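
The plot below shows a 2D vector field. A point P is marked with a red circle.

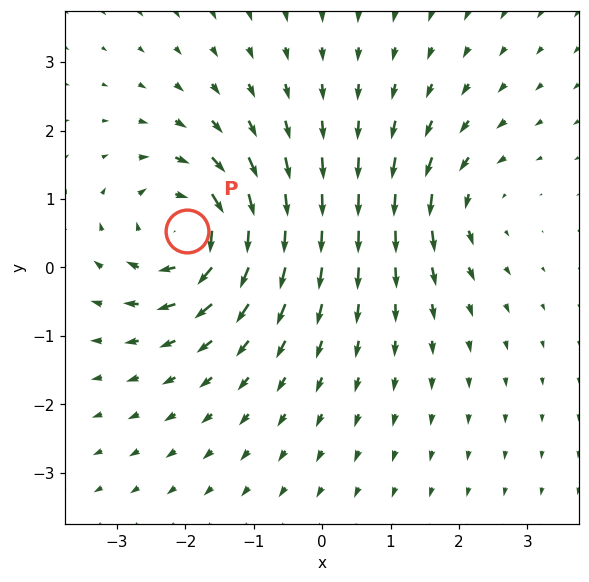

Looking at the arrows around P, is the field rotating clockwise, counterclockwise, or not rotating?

clockwise

Near P at (-2.0, 0.5) the arrows circulate clockwise. The curl (z-component) there is about -6; negative curl means clockwise rotation.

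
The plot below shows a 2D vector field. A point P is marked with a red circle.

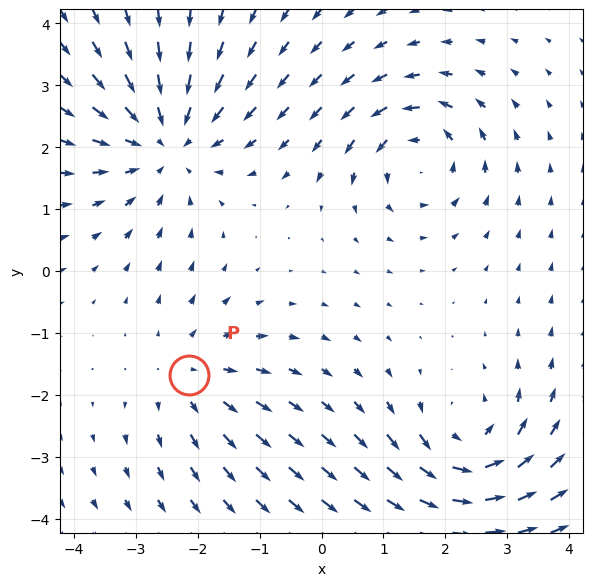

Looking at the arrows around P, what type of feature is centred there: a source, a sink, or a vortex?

At P (-2.1, -1.7) the arrows spread outward. Divergence about +3, curl ≈0 — positive divergence with near-zero curl is a source.

source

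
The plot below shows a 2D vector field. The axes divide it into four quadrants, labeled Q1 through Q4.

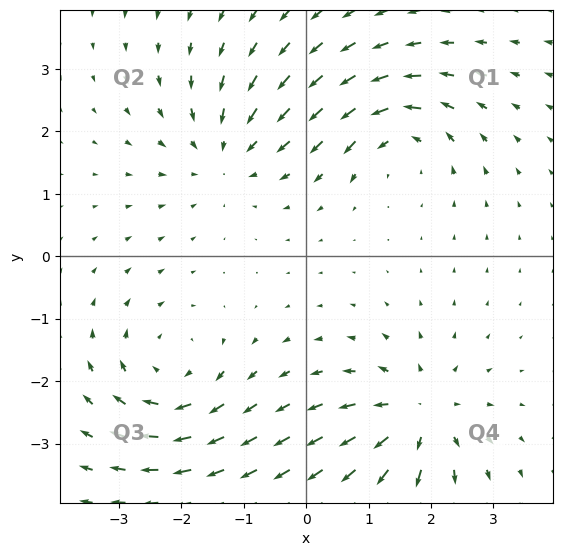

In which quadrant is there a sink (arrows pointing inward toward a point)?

The sink sits at approximately (-1.3, 1.7), which lies in quadrant Q2. The divergence there is about -4, negative as expected for a sink.

Q2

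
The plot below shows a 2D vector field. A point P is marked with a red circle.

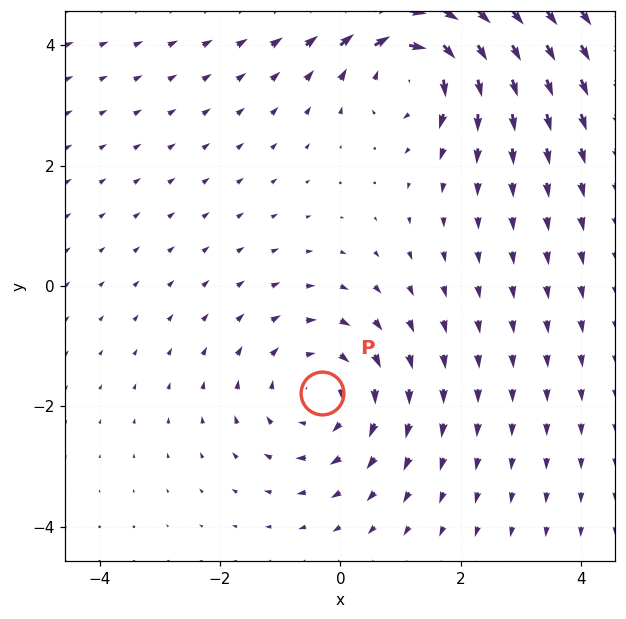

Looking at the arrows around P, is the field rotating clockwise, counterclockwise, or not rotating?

clockwise

Near P at (-0.3, -1.8) the arrows circulate clockwise. The curl (z-component) there is about -3; negative curl means clockwise rotation.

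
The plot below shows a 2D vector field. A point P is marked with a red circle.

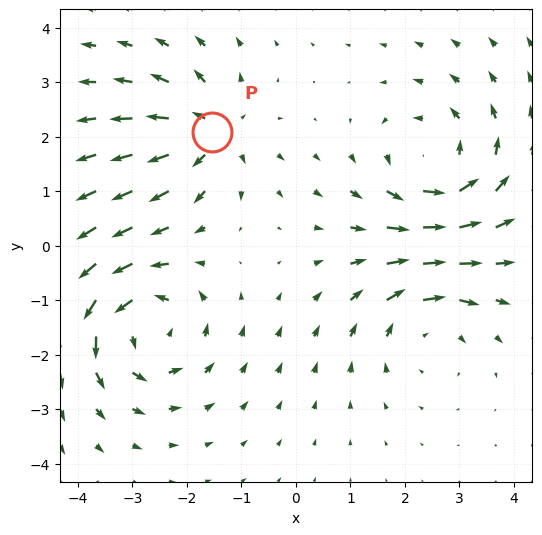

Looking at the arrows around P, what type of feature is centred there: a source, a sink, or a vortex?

source

At P (-1.5, 2.1) the arrows spread outward. Divergence about +5, curl ≈0 — positive divergence with near-zero curl is a source.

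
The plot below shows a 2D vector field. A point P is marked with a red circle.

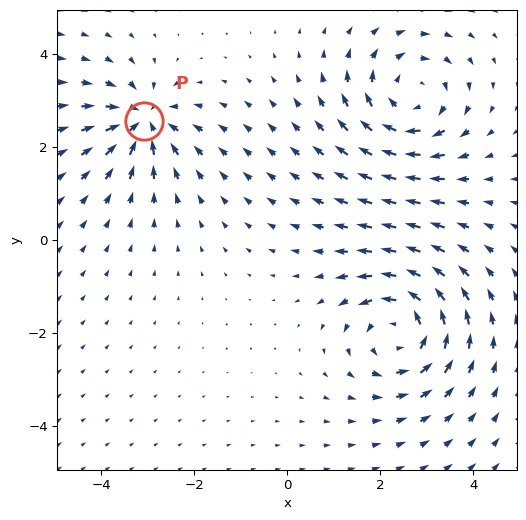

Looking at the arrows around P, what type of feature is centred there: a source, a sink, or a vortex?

At P (-3.1, 2.5) the arrows converge inward. Divergence about -5, curl ≈0 — negative divergence with near-zero curl is a sink.

sink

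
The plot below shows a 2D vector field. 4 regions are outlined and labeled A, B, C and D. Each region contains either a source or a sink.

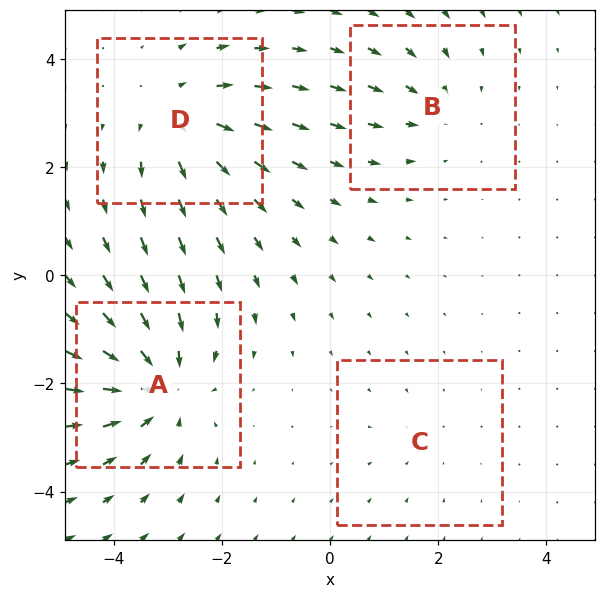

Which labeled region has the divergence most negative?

Divergence at each region's feature centre — A: about -6, B: about -3, C: about -2, D: about +5. Region A is most negative.

A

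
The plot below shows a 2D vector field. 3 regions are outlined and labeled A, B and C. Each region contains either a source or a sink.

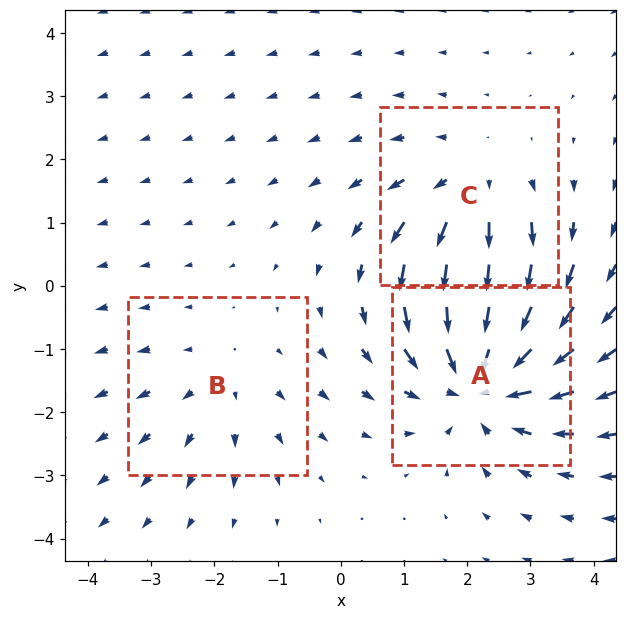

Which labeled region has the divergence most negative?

A

Divergence at each region's feature centre — A: about -4, B: about +2, C: about +3. Region A is most negative.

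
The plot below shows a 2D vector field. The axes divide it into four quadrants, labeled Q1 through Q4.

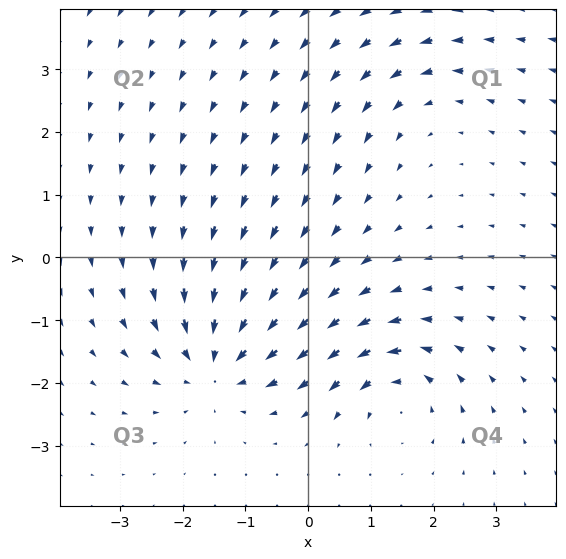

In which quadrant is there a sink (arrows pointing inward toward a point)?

The sink sits at approximately (-1.5, -1.7), which lies in quadrant Q3. The divergence there is about -5, negative as expected for a sink.

Q3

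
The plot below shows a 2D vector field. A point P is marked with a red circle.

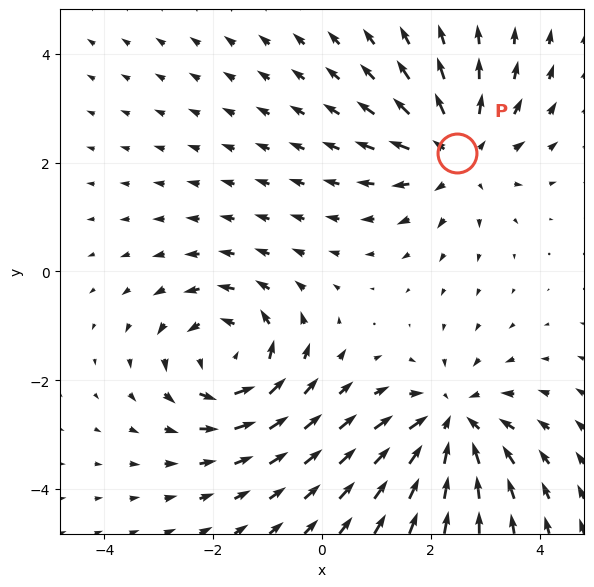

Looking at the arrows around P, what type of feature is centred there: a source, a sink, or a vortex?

At P (2.5, 2.2) the arrows spread outward. Divergence about +3, curl ≈0 — positive divergence with near-zero curl is a source.

source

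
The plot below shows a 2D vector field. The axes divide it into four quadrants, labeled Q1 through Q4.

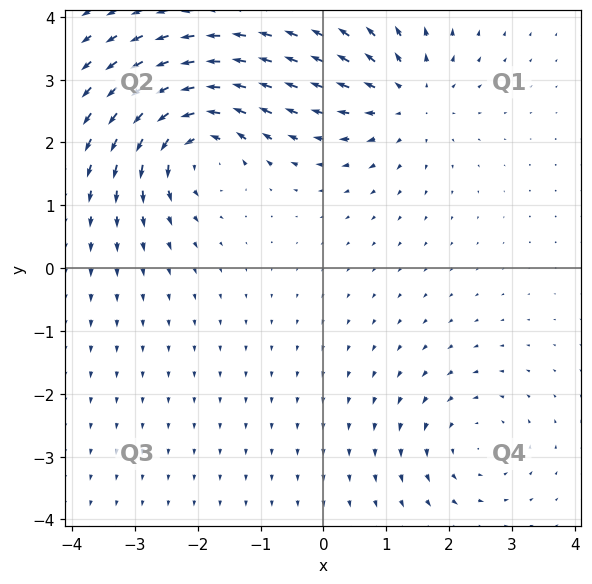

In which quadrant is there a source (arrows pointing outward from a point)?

Q1

The source sits at approximately (1.3, 2.7), which lies in quadrant Q1. The divergence there is about +4, positive as expected for a source.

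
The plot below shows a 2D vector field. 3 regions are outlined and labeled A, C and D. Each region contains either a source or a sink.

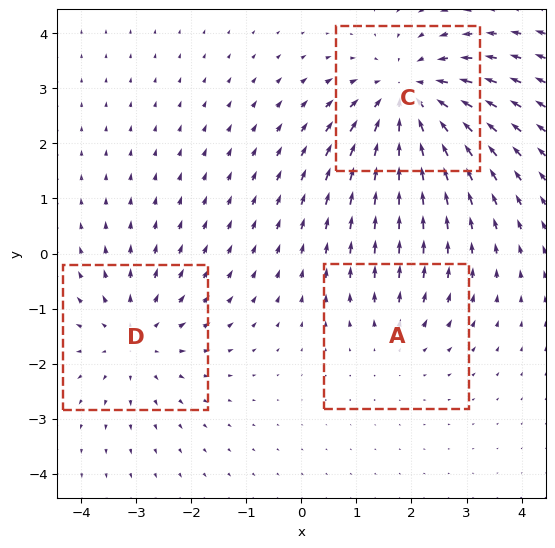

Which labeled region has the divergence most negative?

C

Divergence at each region's feature centre — A: about +2, C: about -4, D: about +3. Region C is most negative.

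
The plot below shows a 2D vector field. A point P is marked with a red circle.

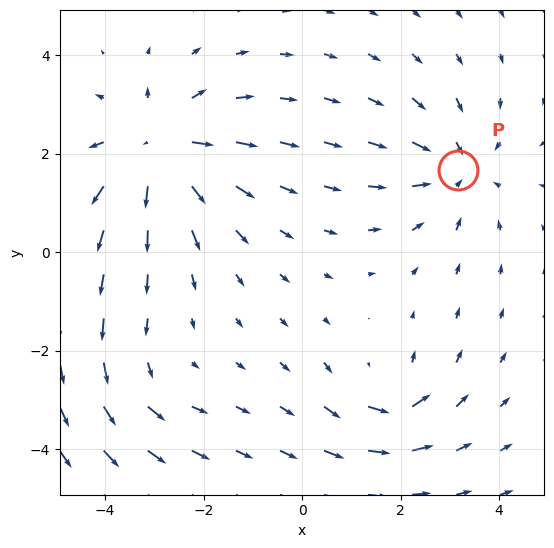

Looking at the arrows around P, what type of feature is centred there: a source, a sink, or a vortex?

At P (3.2, 1.7) the arrows converge inward. Divergence about -3, curl ≈0 — negative divergence with near-zero curl is a sink.

sink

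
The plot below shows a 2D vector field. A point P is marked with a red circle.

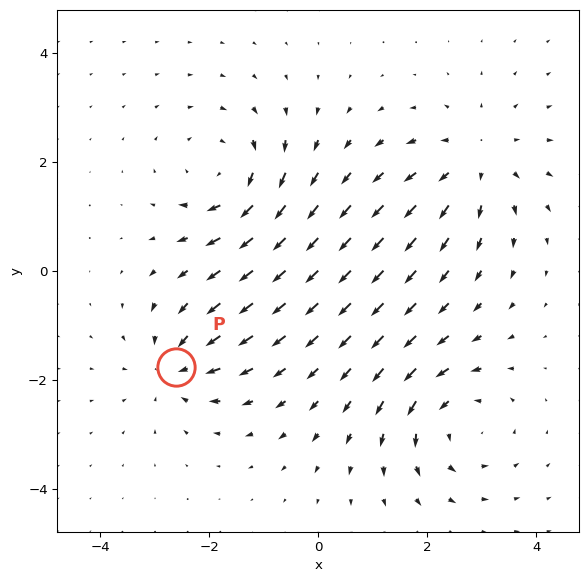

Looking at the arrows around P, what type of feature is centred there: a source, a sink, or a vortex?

sink

At P (-2.6, -1.8) the arrows converge inward. Divergence about -4, curl ≈0 — negative divergence with near-zero curl is a sink.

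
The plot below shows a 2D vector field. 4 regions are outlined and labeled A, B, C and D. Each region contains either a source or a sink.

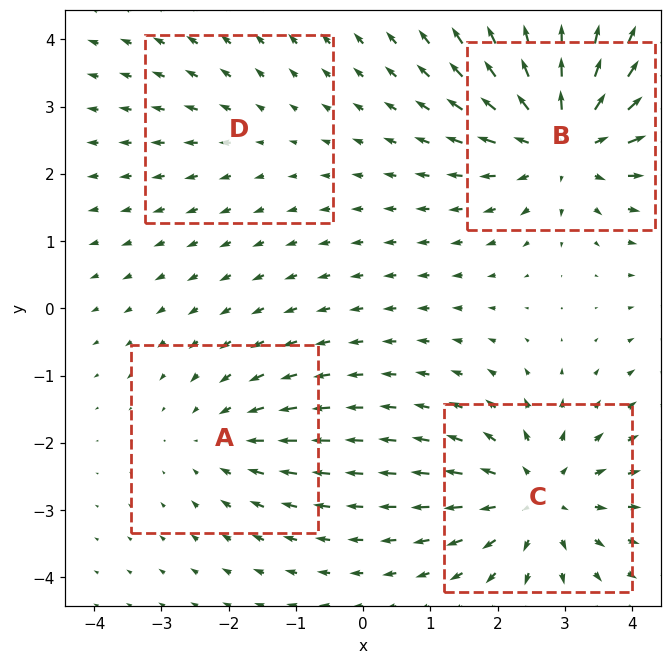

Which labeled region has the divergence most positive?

B

Divergence at each region's feature centre — A: about -3, B: about +6, C: about +5, D: about +2. Region B is most positive.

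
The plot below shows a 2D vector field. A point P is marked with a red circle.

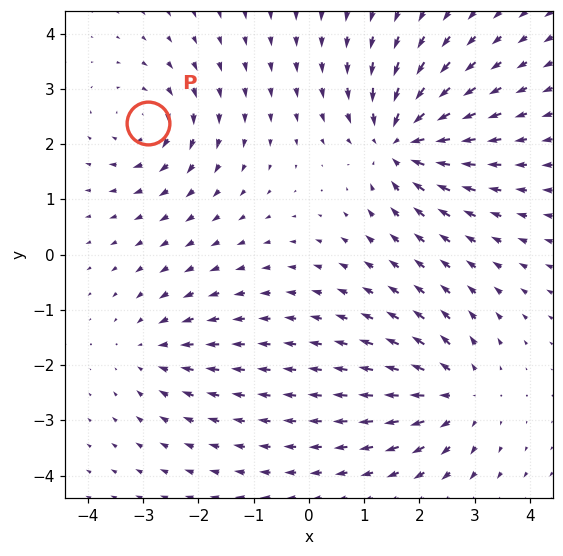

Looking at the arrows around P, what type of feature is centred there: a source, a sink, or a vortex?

vortex

At P (-2.9, 2.4) the arrows circulate clockwise. Divergence ≈0, curl about -4 — near-zero divergence with nonzero curl is a vortex.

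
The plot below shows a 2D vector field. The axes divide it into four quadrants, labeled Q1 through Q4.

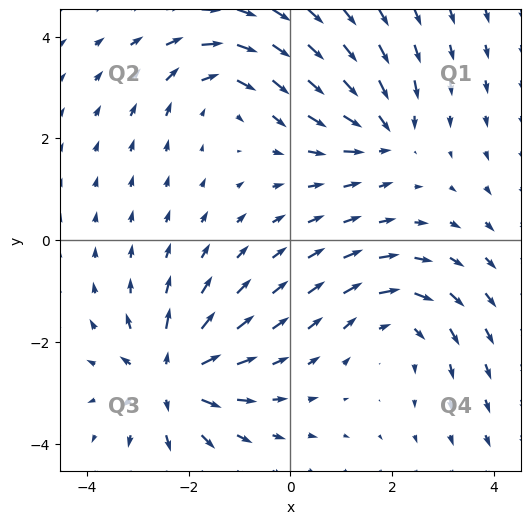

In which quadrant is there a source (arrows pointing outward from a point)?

The source sits at approximately (-2.3, -2.7), which lies in quadrant Q3. The divergence there is about +5, positive as expected for a source.

Q3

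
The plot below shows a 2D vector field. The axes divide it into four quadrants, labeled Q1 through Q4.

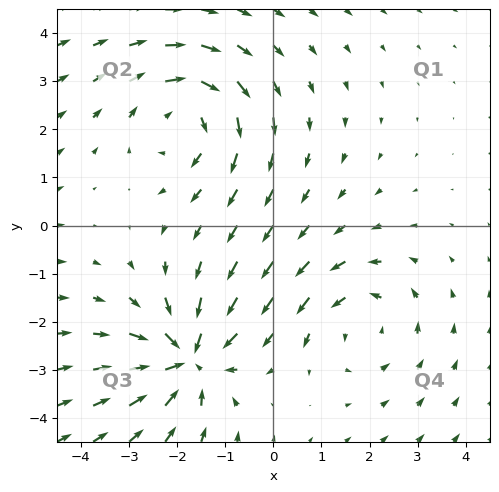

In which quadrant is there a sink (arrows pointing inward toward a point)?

Q3

The sink sits at approximately (-1.8, -2.8), which lies in quadrant Q3. The divergence there is about -5, negative as expected for a sink.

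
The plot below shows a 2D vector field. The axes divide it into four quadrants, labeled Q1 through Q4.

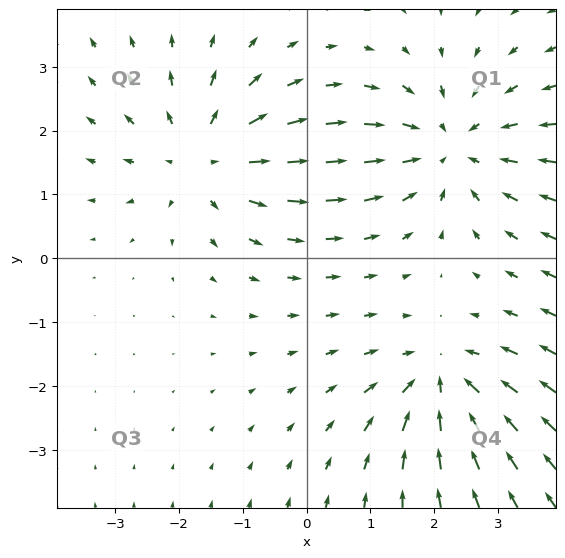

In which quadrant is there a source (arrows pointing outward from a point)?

Q2

The source sits at approximately (-1.6, 1.6), which lies in quadrant Q2. The divergence there is about +3, positive as expected for a source.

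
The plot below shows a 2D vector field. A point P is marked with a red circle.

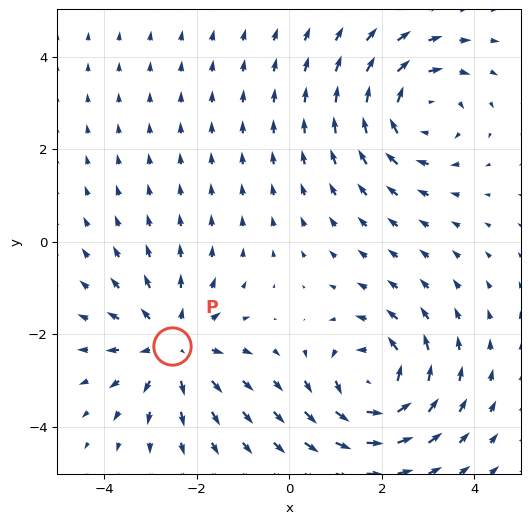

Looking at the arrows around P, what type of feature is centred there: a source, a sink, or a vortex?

source

At P (-2.5, -2.2) the arrows spread outward. Divergence about +3, curl ≈0 — positive divergence with near-zero curl is a source.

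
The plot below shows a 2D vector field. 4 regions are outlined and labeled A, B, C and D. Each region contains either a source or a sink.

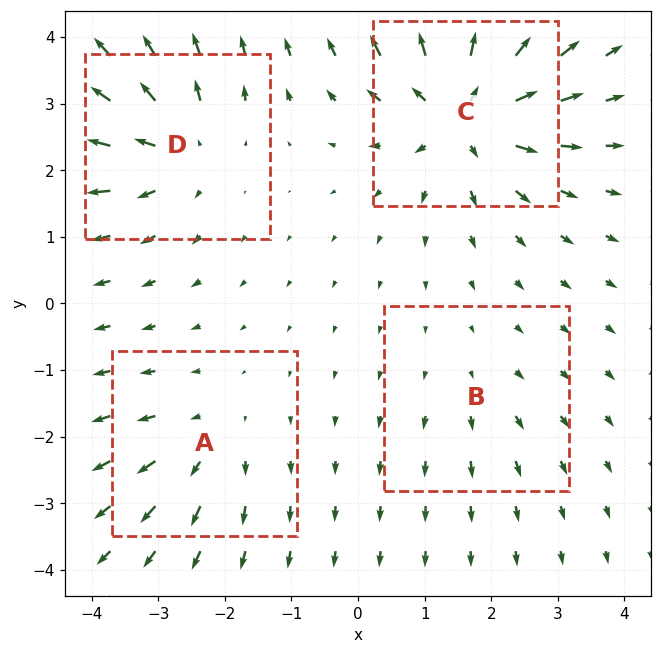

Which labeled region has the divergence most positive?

C

Divergence at each region's feature centre — A: about +4, B: about +2, C: about +8, D: about +6. Region C is most positive.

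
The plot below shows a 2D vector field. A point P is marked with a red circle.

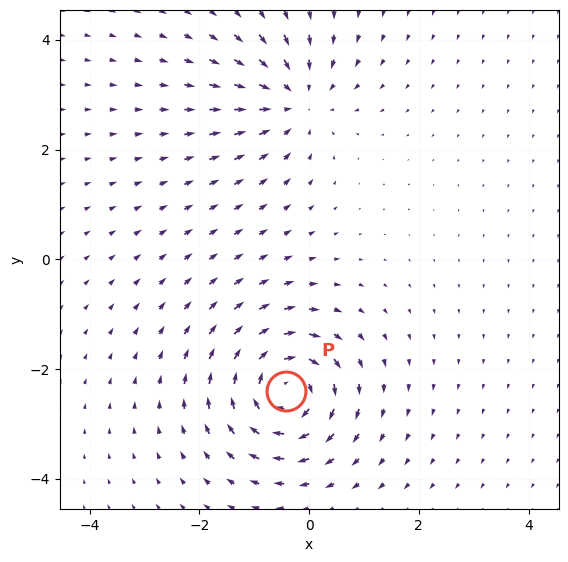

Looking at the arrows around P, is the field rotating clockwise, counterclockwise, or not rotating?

Near P at (-0.4, -2.4) the arrows circulate clockwise. The curl (z-component) there is about -7; negative curl means clockwise rotation.

clockwise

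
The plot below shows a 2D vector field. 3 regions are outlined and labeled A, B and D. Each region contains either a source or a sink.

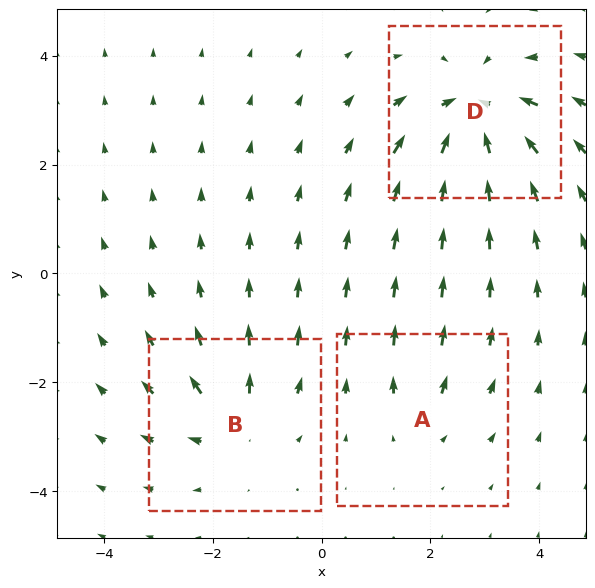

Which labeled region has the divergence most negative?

Divergence at each region's feature centre — A: about +2, B: about +4, D: about -6. Region D is most negative.

D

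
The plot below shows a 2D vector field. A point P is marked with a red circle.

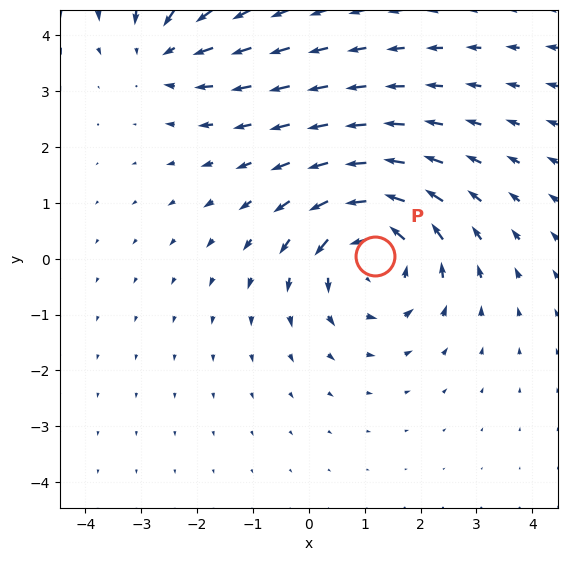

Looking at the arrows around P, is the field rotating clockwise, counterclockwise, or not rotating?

Near P at (1.2, 0.0) the arrows circulate counterclockwise. The curl (z-component) there is about +4; positive curl means counterclockwise rotation.

counterclockwise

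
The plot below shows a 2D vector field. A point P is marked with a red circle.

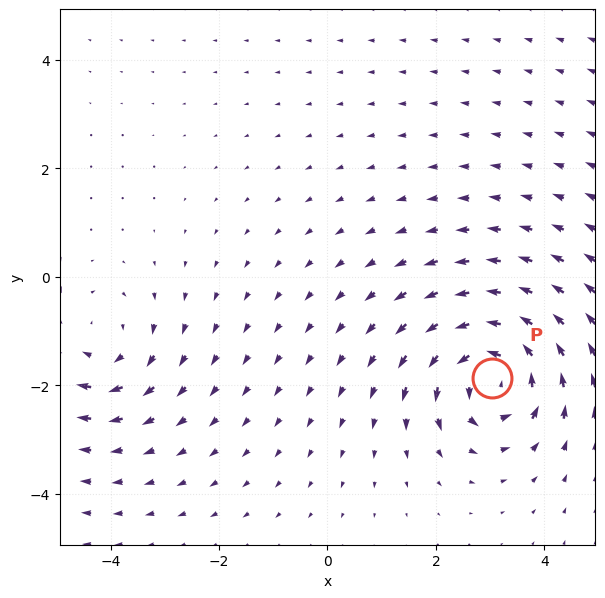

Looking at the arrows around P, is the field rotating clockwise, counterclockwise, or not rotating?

counterclockwise

Near P at (3.0, -1.9) the arrows circulate counterclockwise. The curl (z-component) there is about +6; positive curl means counterclockwise rotation.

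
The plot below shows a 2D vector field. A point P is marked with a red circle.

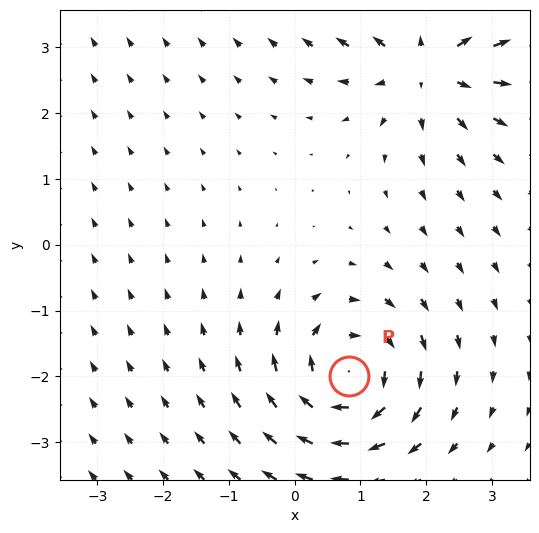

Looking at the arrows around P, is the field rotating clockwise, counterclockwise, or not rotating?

Near P at (0.8, -2.0) the arrows circulate clockwise. The curl (z-component) there is about -4; negative curl means clockwise rotation.

clockwise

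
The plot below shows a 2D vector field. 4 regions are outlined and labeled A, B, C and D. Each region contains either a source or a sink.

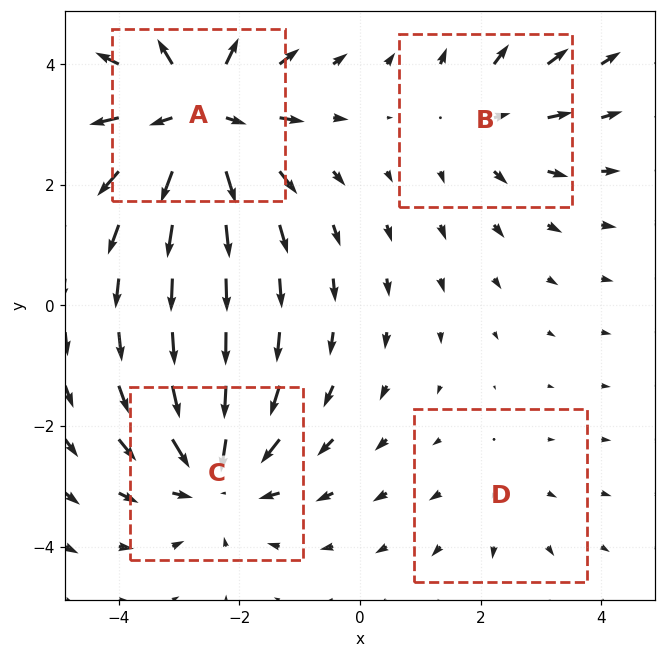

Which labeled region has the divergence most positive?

Divergence at each region's feature centre — A: about +6, B: about +3, C: about -5, D: about +2. Region A is most positive.

A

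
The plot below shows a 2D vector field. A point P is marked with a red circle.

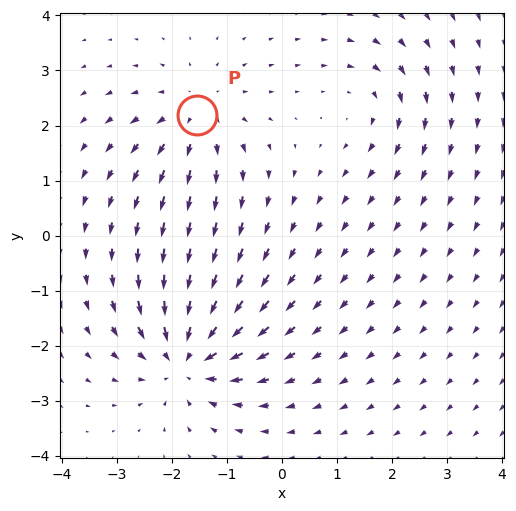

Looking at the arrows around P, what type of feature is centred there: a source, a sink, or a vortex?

source

At P (-1.5, 2.2) the arrows spread outward. Divergence about +4, curl ≈0 — positive divergence with near-zero curl is a source.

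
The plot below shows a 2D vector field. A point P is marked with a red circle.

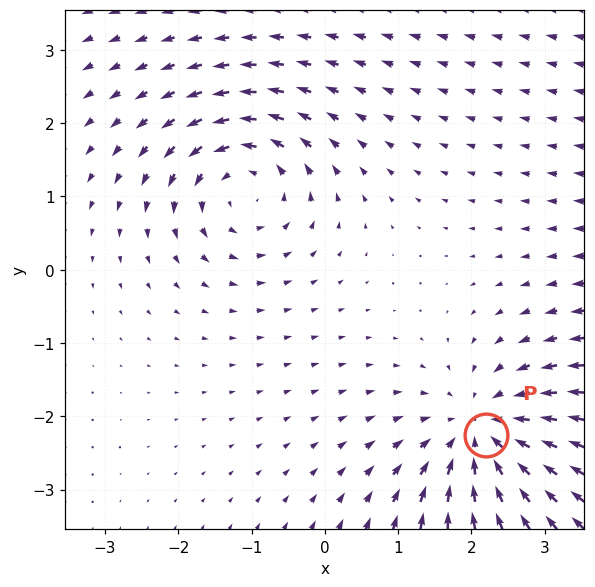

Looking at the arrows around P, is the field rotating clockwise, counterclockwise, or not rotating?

not rotating

Near P at (2.2, -2.3) the arrows show no circulation. The curl there is ≈0.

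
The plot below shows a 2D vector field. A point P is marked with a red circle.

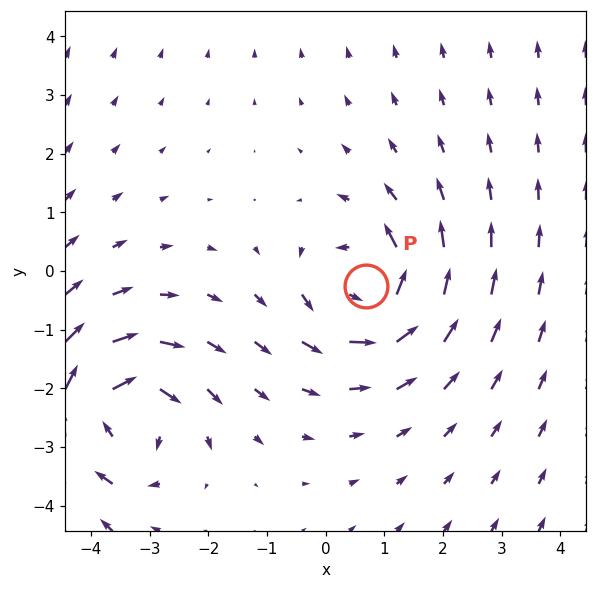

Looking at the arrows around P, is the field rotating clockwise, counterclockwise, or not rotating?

counterclockwise

Near P at (0.7, -0.3) the arrows circulate counterclockwise. The curl (z-component) there is about +4; positive curl means counterclockwise rotation.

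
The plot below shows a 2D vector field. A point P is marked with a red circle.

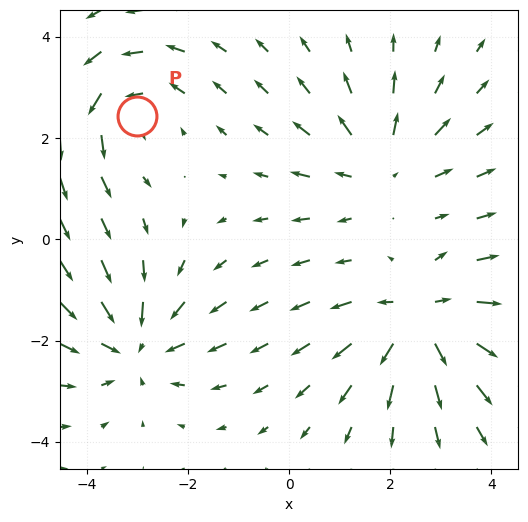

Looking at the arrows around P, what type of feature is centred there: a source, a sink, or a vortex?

At P (-3.0, 2.4) the arrows circulate counterclockwise. Divergence ≈0, curl about +4 — near-zero divergence with nonzero curl is a vortex.

vortex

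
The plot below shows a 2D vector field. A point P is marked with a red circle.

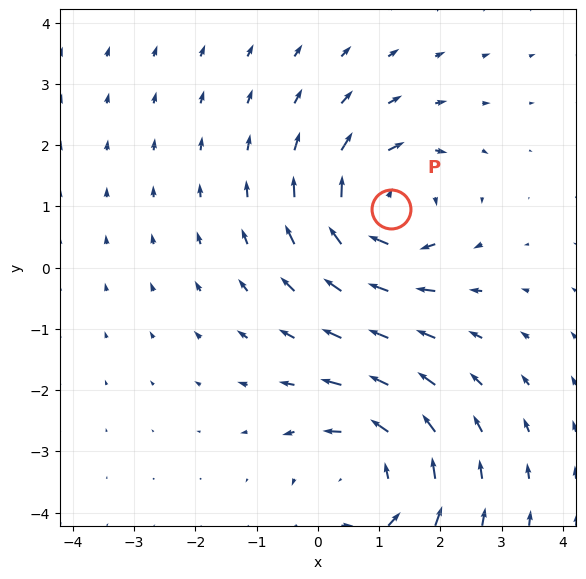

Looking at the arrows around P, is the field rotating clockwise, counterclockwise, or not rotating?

clockwise

Near P at (1.2, 1.0) the arrows circulate clockwise. The curl (z-component) there is about -3; negative curl means clockwise rotation.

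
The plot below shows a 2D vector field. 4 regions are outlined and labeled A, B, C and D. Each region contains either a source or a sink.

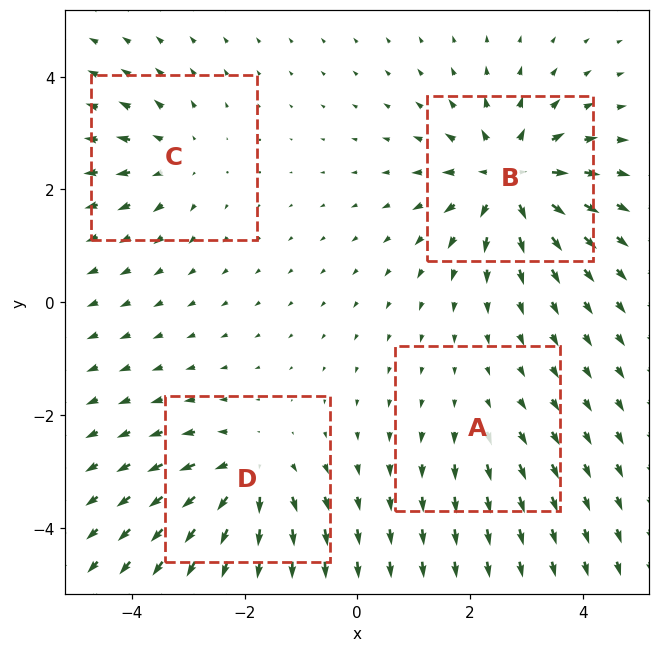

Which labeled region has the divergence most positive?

B

Divergence at each region's feature centre — A: about +2, B: about +7, C: about +4, D: about +6. Region B is most positive.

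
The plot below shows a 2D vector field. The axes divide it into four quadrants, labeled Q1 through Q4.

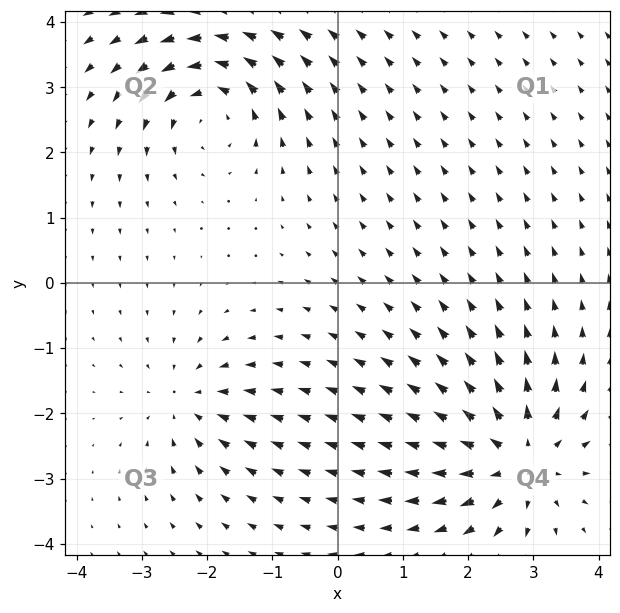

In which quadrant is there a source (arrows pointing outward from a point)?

Q4

The source sits at approximately (2.8, -2.7), which lies in quadrant Q4. The divergence there is about +5, positive as expected for a source.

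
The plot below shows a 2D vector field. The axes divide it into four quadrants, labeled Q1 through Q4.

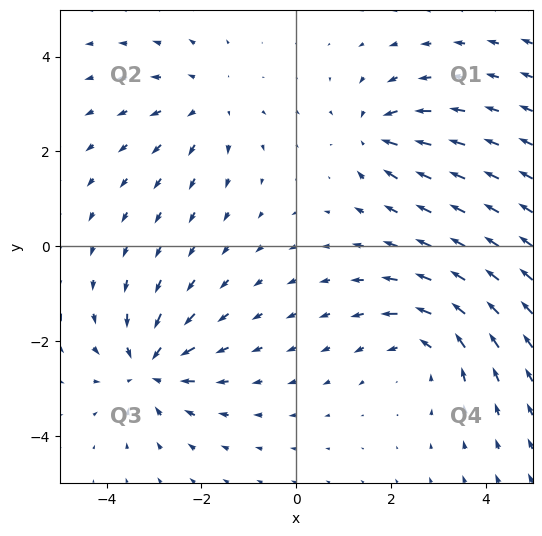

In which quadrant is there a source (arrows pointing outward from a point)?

The source sits at approximately (-1.9, 3.0), which lies in quadrant Q2. The divergence there is about +3, positive as expected for a source.

Q2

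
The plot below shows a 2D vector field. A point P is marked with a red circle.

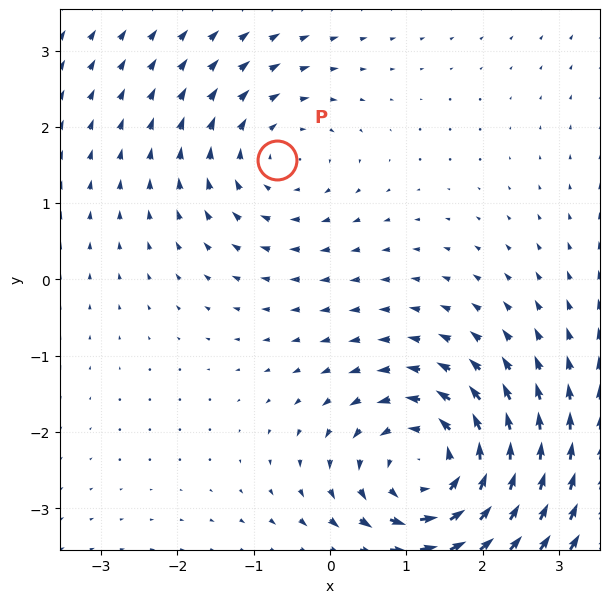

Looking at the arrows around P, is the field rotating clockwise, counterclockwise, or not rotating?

Near P at (-0.7, 1.6) the arrows circulate clockwise. The curl (z-component) there is about -3; negative curl means clockwise rotation.

clockwise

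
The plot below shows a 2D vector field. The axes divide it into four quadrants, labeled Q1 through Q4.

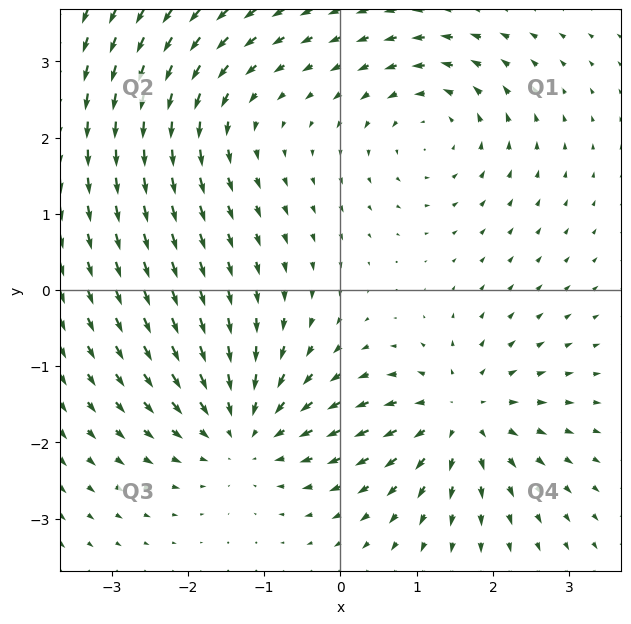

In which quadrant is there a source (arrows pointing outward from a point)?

The source sits at approximately (1.6, -1.7), which lies in quadrant Q4. The divergence there is about +5, positive as expected for a source.

Q4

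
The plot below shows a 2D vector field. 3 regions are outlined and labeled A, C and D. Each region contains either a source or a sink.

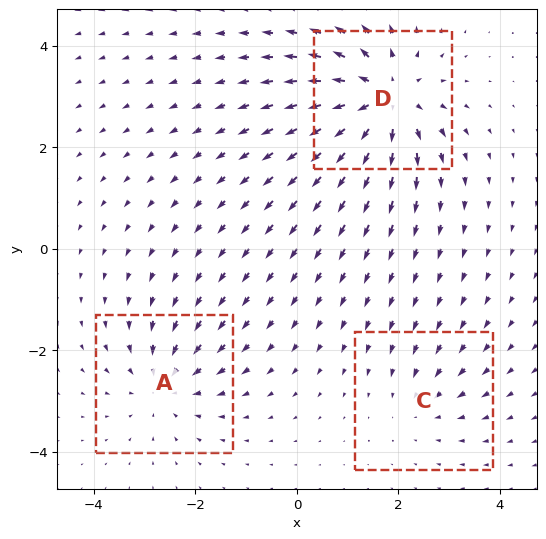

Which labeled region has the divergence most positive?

Divergence at each region's feature centre — A: about -3, C: about -2, D: about +5. Region D is most positive.

D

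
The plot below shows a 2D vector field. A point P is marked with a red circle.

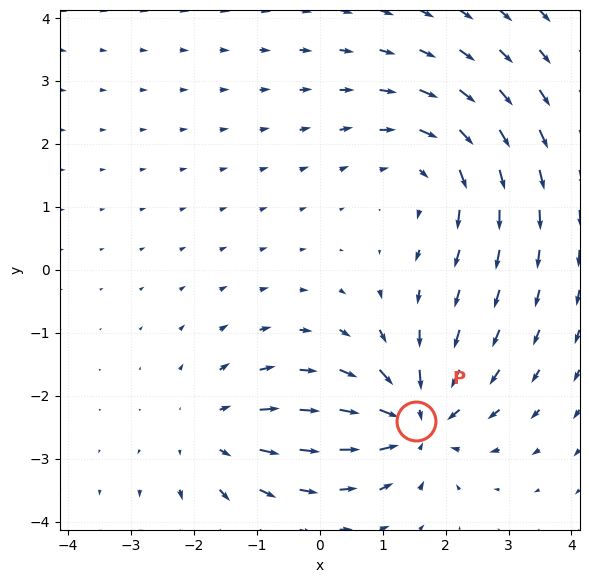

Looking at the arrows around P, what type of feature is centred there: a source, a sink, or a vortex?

At P (1.5, -2.4) the arrows converge inward. Divergence about -6, curl ≈0 — negative divergence with near-zero curl is a sink.

sink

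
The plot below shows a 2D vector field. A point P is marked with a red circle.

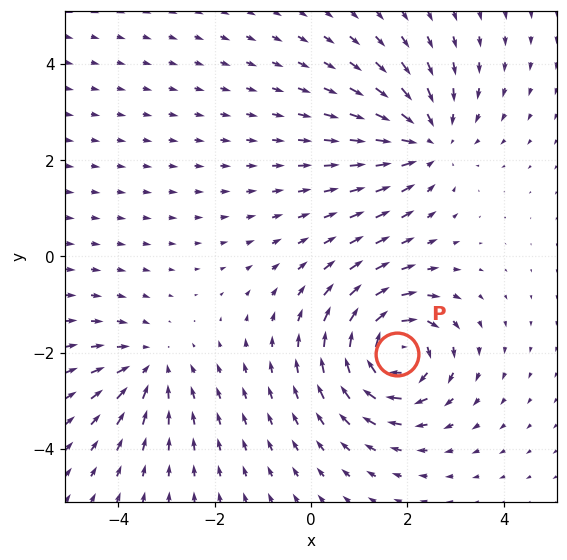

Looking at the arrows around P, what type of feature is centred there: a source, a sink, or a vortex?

At P (1.8, -2.0) the arrows circulate clockwise. Divergence ≈0, curl about -6 — near-zero divergence with nonzero curl is a vortex.

vortex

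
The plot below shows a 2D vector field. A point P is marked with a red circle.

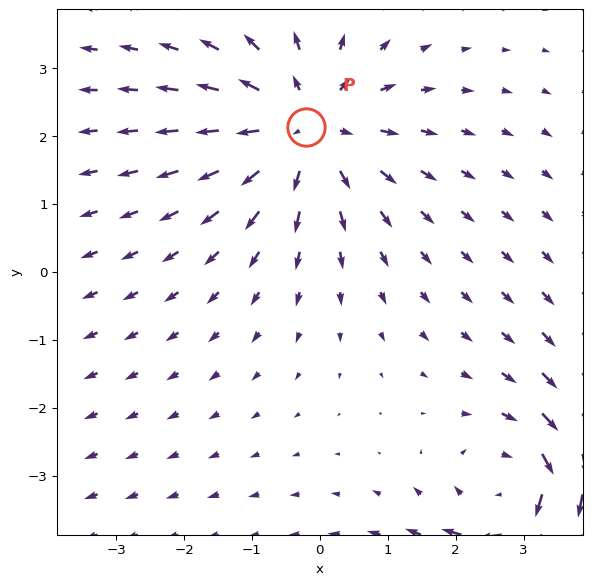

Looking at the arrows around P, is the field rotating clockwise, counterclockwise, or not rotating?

not rotating

Near P at (-0.2, 2.1) the arrows show no circulation. The curl there is ≈0.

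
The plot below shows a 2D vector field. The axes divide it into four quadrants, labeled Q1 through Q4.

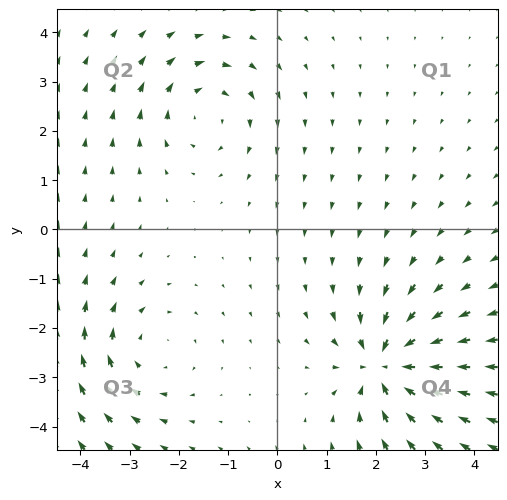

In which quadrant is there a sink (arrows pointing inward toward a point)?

The sink sits at approximately (2.2, -2.8), which lies in quadrant Q4. The divergence there is about -6, negative as expected for a sink.

Q4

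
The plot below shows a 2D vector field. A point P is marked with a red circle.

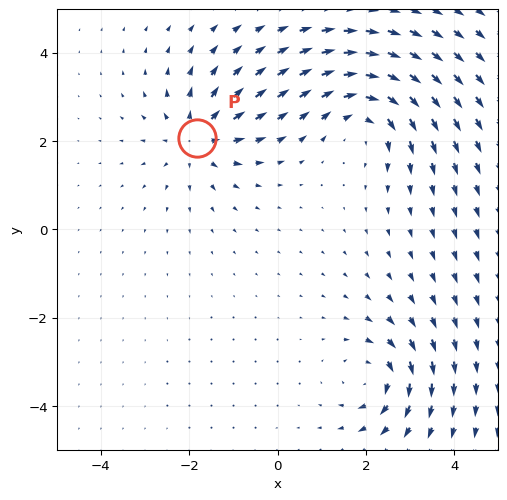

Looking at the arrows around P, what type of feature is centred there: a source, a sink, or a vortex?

source

At P (-1.8, 2.1) the arrows spread outward. Divergence about +4, curl ≈0 — positive divergence with near-zero curl is a source.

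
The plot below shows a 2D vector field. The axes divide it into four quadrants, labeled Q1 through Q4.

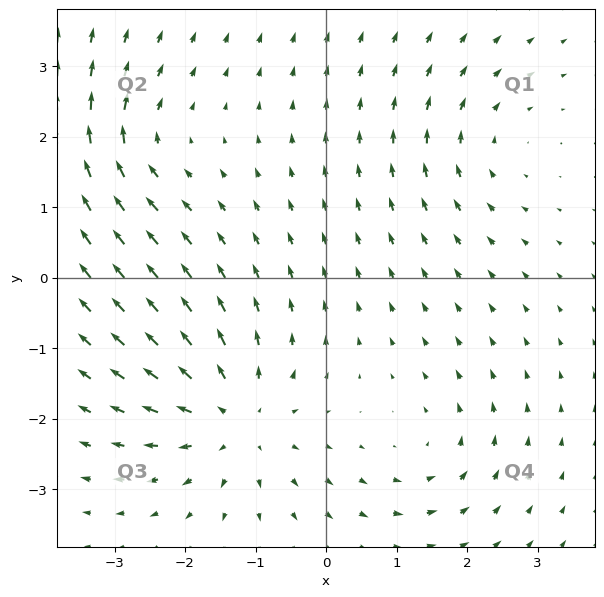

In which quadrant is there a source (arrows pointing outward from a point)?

Q3

The source sits at approximately (-1.3, -2.0), which lies in quadrant Q3. The divergence there is about +5, positive as expected for a source.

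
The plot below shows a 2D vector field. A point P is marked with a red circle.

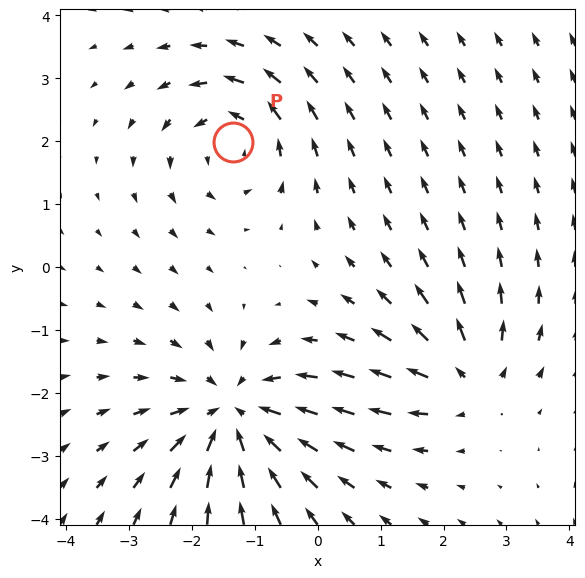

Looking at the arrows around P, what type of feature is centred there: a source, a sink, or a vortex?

vortex

At P (-1.3, 2.0) the arrows circulate counterclockwise. Divergence ≈0, curl about +4 — near-zero divergence with nonzero curl is a vortex.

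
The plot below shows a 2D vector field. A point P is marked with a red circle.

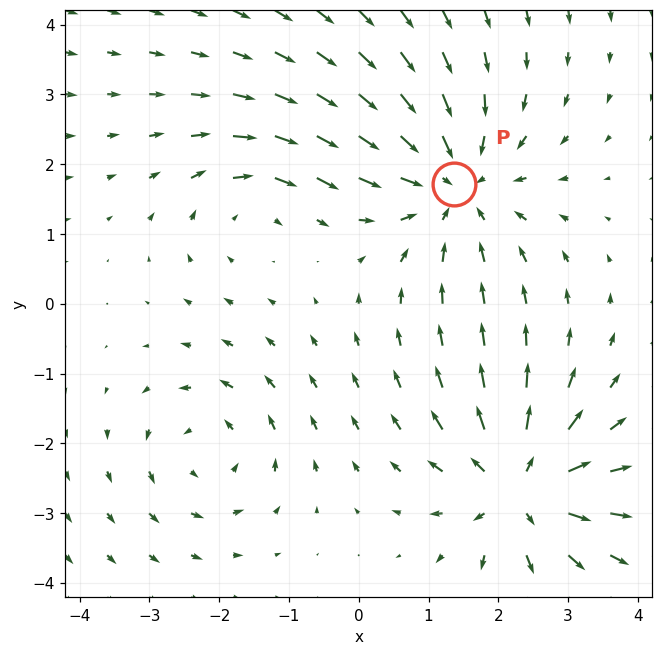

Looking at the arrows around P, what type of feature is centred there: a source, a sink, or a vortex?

sink

At P (1.4, 1.7) the arrows converge inward. Divergence about -4, curl ≈0 — negative divergence with near-zero curl is a sink.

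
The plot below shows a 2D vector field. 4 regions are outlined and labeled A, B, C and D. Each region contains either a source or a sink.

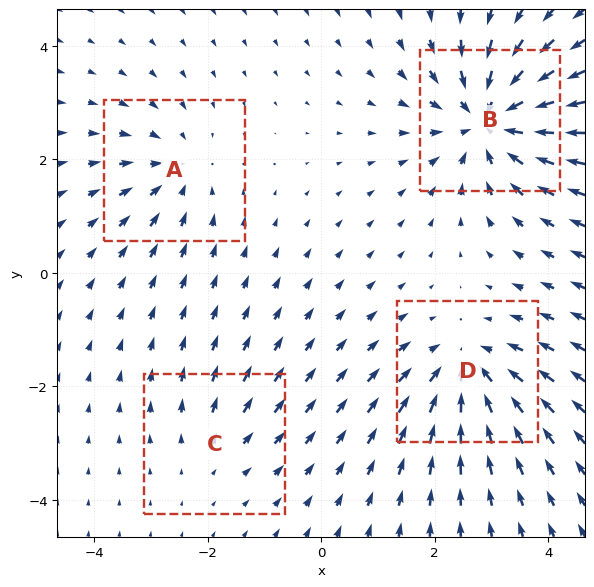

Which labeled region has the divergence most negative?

B

Divergence at each region's feature centre — A: about -4, B: about -7, C: about +2, D: about -5. Region B is most negative.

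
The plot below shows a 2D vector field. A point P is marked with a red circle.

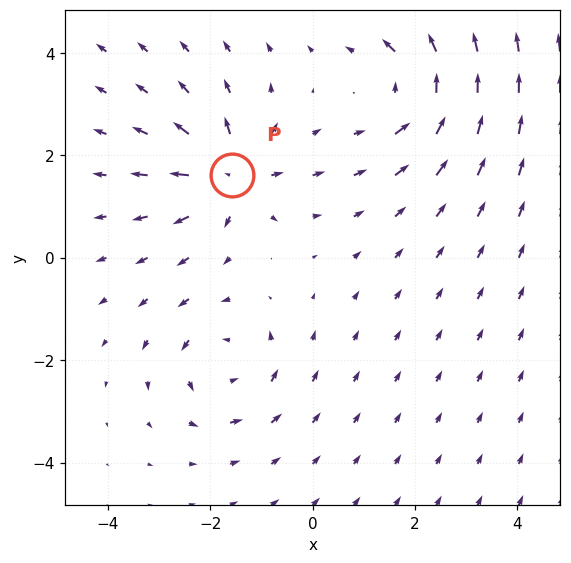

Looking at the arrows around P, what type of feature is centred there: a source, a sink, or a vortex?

source

At P (-1.6, 1.6) the arrows spread outward. Divergence about +5, curl ≈0 — positive divergence with near-zero curl is a source.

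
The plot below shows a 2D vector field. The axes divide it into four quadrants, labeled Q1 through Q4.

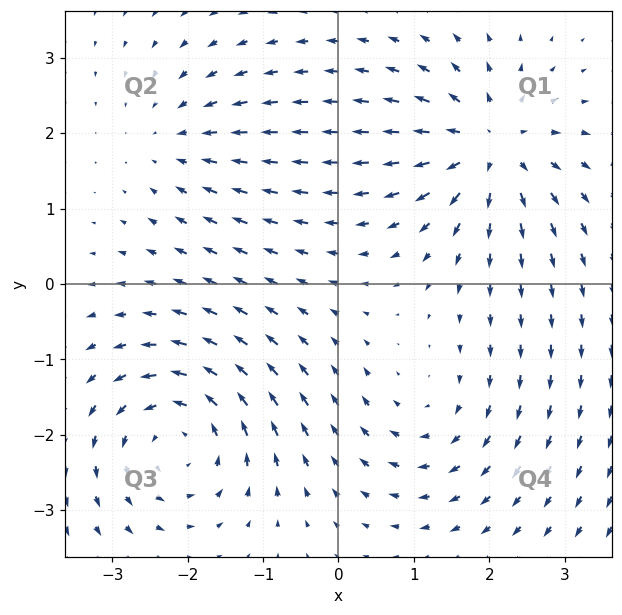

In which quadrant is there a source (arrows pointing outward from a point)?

The source sits at approximately (2.0, 1.8), which lies in quadrant Q1. The divergence there is about +5, positive as expected for a source.

Q1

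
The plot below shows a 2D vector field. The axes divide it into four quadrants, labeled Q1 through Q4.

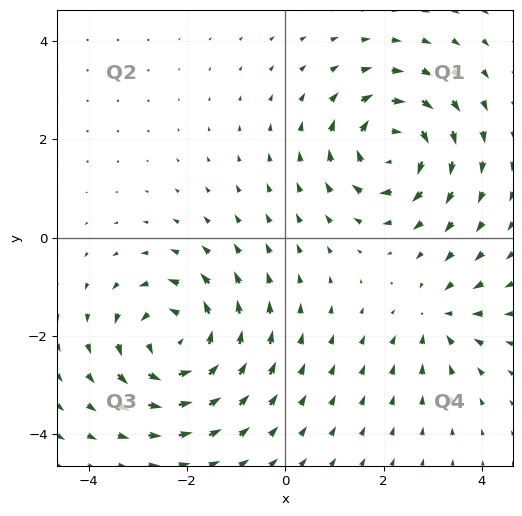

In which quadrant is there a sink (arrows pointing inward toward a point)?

Q4

The sink sits at approximately (3.1, -1.6), which lies in quadrant Q4. The divergence there is about -3, negative as expected for a sink.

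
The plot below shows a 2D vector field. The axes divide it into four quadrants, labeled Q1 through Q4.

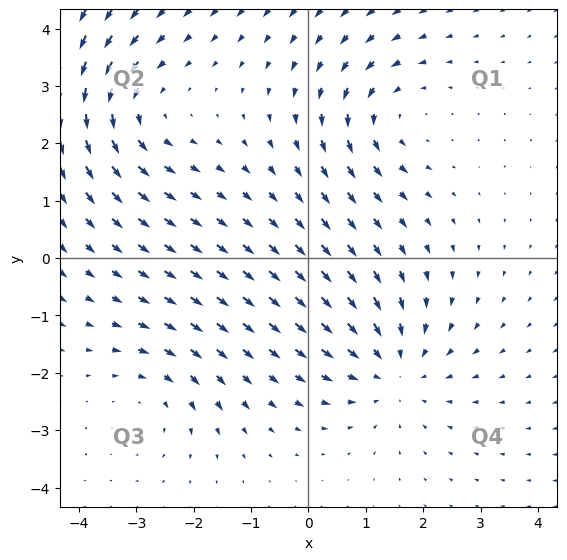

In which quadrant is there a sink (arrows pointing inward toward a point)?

Q4

The sink sits at approximately (1.5, -1.9), which lies in quadrant Q4. The divergence there is about -4, negative as expected for a sink.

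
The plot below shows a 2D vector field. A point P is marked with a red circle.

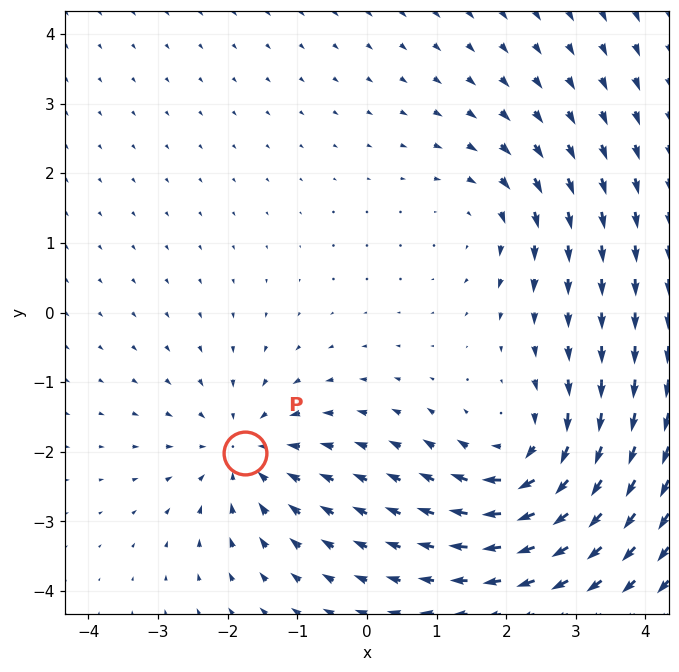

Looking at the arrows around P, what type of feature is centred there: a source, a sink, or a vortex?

sink

At P (-1.7, -2.0) the arrows converge inward. Divergence about -4, curl ≈0 — negative divergence with near-zero curl is a sink.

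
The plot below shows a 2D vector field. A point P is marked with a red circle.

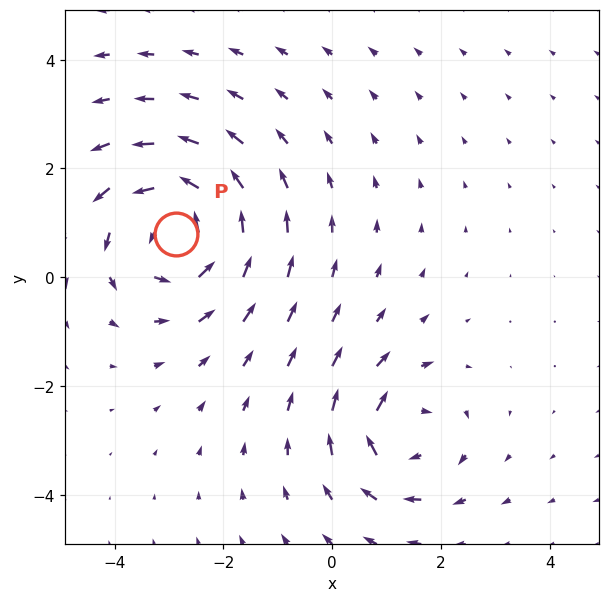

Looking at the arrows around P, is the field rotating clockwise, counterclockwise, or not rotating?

Near P at (-2.9, 0.8) the arrows circulate counterclockwise. The curl (z-component) there is about +4; positive curl means counterclockwise rotation.

counterclockwise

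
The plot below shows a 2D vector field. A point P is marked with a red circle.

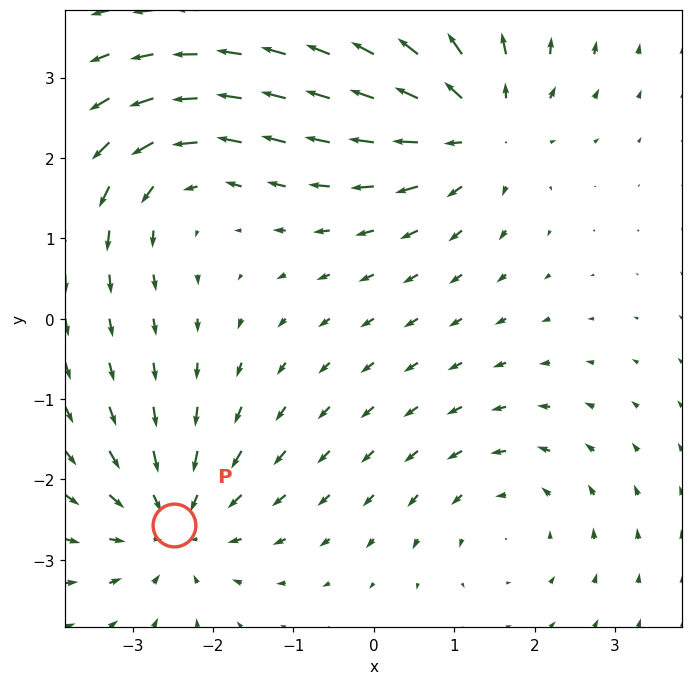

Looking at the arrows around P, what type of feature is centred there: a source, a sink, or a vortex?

sink

At P (-2.5, -2.6) the arrows converge inward. Divergence about -4, curl ≈0 — negative divergence with near-zero curl is a sink.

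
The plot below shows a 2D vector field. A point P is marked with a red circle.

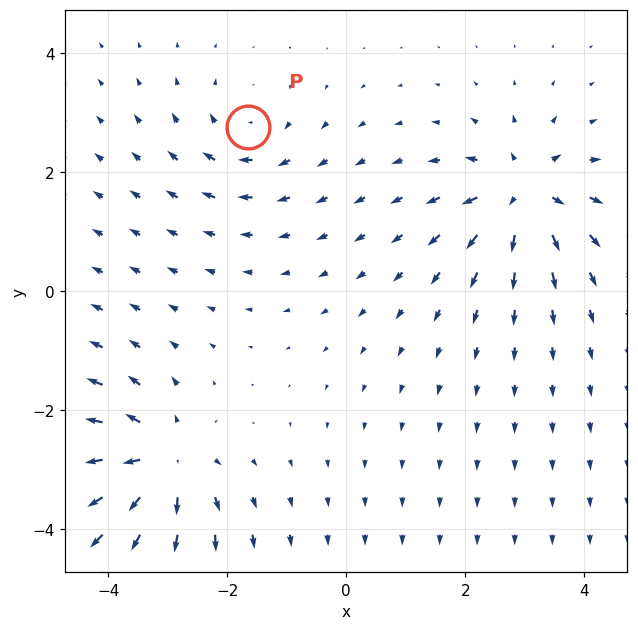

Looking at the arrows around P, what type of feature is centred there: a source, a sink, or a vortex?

vortex

At P (-1.6, 2.8) the arrows circulate clockwise. Divergence ≈0, curl about -3 — near-zero divergence with nonzero curl is a vortex.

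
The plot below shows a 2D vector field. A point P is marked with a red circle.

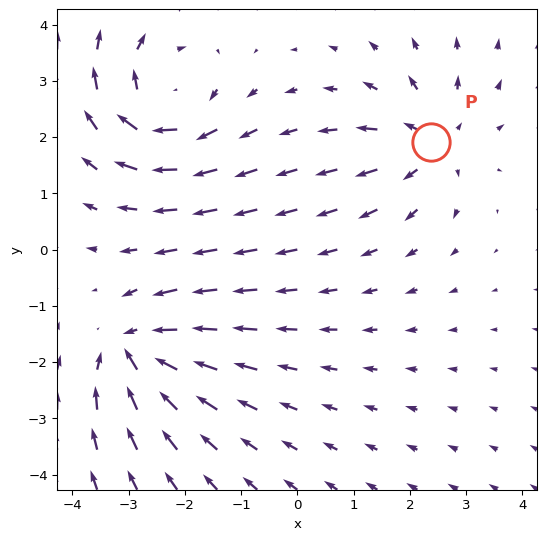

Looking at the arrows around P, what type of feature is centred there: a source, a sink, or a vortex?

At P (2.4, 1.9) the arrows spread outward. Divergence about +4, curl ≈0 — positive divergence with near-zero curl is a source.

source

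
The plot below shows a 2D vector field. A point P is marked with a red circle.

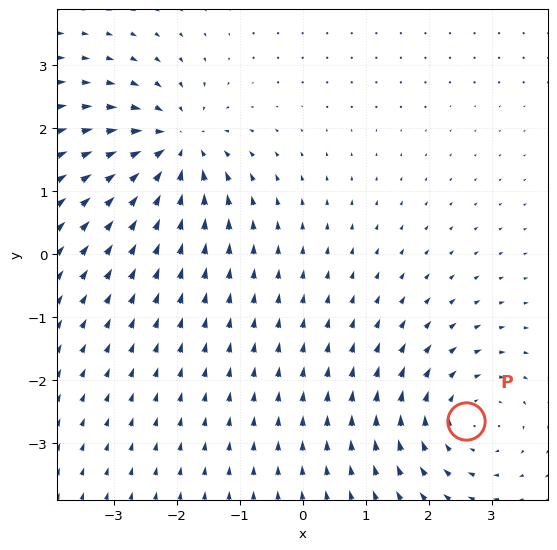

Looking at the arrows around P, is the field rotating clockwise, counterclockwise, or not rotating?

clockwise

Near P at (2.6, -2.7) the arrows circulate clockwise. The curl (z-component) there is about -4; negative curl means clockwise rotation.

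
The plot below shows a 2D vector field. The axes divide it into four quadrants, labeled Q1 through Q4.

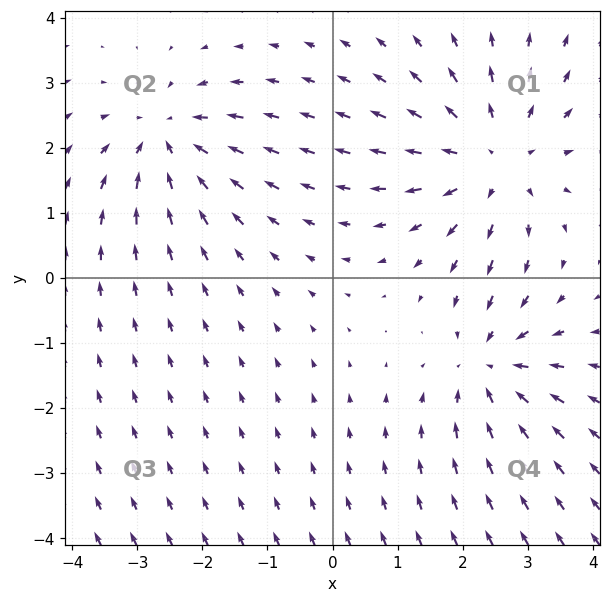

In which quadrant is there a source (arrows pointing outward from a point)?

The source sits at approximately (2.5, 1.8), which lies in quadrant Q1. The divergence there is about +4, positive as expected for a source.

Q1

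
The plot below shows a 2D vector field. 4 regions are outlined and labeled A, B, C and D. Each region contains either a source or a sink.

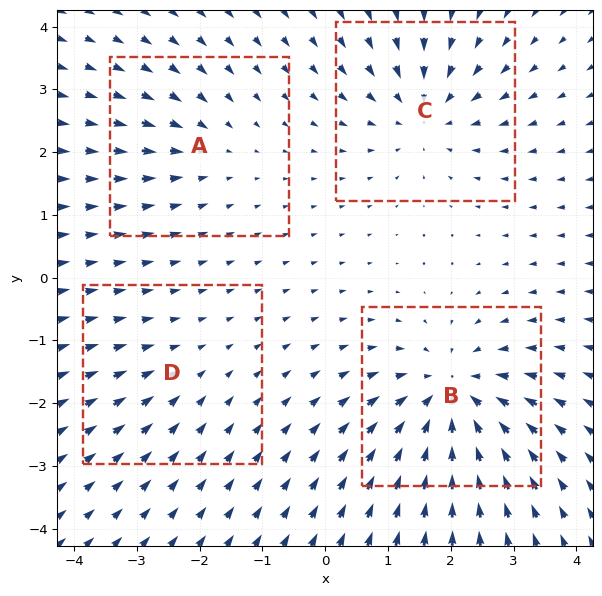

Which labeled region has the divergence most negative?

Divergence at each region's feature centre — A: about -3, B: about -7, C: about -5, D: about -2. Region B is most negative.

B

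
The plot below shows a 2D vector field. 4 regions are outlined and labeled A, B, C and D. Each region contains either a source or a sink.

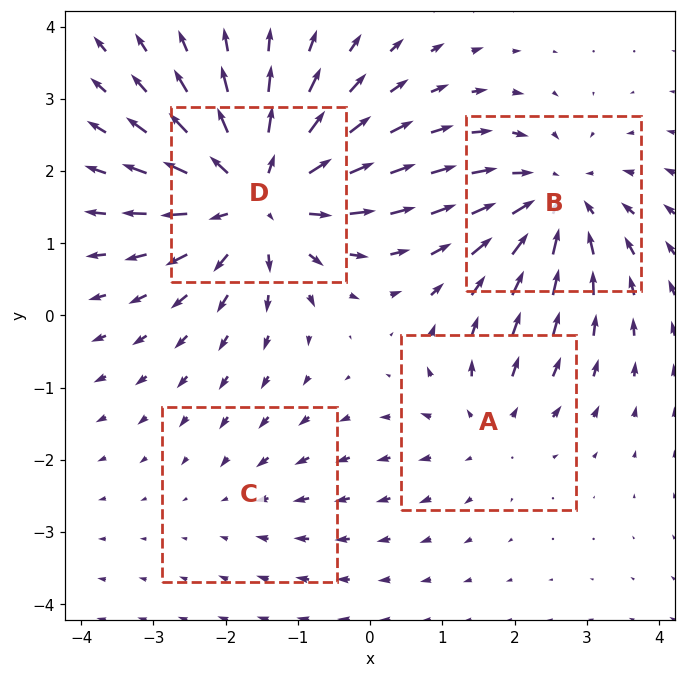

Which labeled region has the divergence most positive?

Divergence at each region's feature centre — A: about +3, B: about -5, C: about -2, D: about +7. Region D is most positive.

D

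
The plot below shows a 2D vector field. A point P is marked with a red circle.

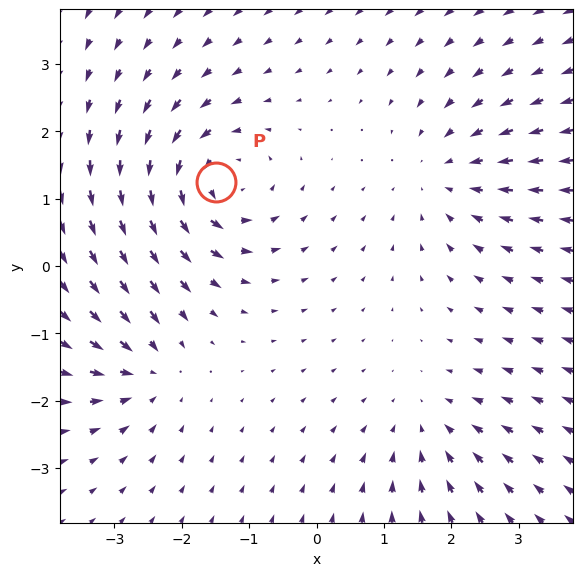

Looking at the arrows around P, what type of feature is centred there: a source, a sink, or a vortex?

vortex

At P (-1.5, 1.2) the arrows circulate counterclockwise. Divergence ≈0, curl about +6 — near-zero divergence with nonzero curl is a vortex.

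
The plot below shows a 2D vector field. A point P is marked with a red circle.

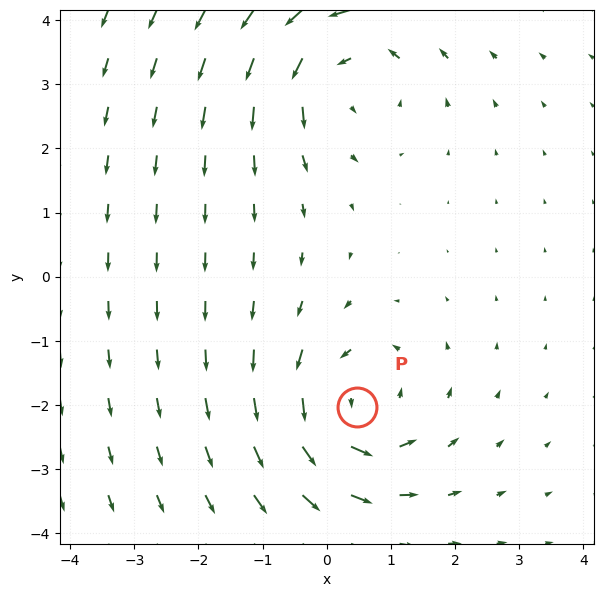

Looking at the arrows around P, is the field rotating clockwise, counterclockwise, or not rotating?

counterclockwise

Near P at (0.5, -2.0) the arrows circulate counterclockwise. The curl (z-component) there is about +5; positive curl means counterclockwise rotation.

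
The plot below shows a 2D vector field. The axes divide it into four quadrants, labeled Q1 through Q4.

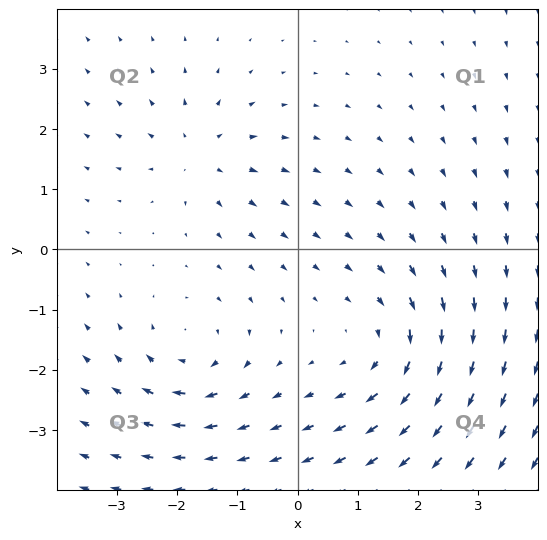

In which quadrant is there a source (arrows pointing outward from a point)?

The source sits at approximately (-1.6, 1.6), which lies in quadrant Q2. The divergence there is about +3, positive as expected for a source.

Q2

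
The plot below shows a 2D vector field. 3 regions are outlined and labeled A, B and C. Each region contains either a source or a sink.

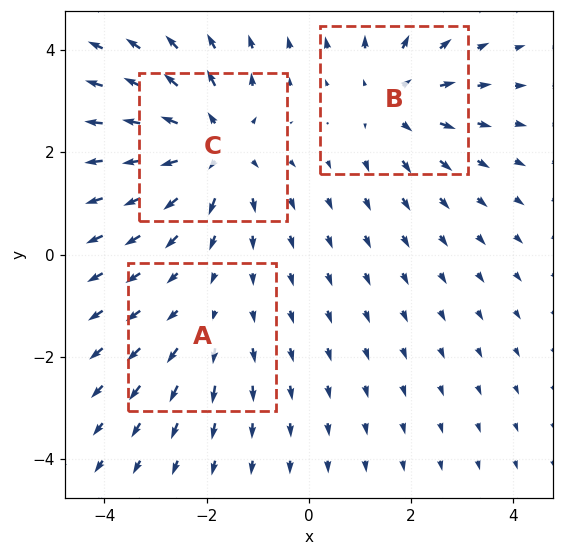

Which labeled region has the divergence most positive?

C

Divergence at each region's feature centre — A: about +2, B: about +3, C: about +4. Region C is most positive.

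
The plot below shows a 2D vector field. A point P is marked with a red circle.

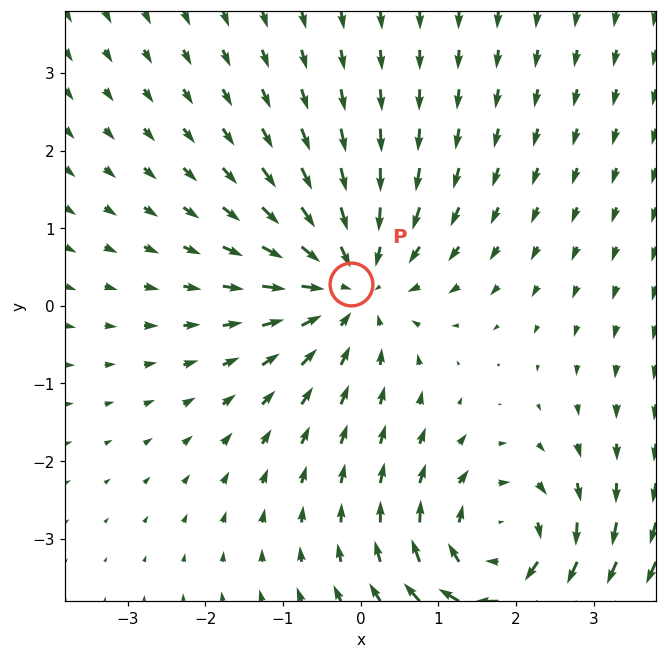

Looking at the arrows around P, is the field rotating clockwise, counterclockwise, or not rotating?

Near P at (-0.1, 0.3) the arrows show no circulation. The curl there is ≈0.

not rotating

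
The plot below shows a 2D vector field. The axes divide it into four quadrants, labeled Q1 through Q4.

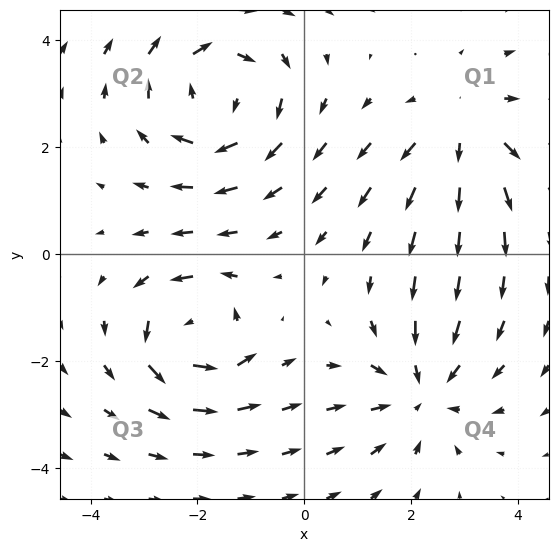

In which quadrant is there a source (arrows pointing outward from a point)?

Q1

The source sits at approximately (3.0, 2.3), which lies in quadrant Q1. The divergence there is about +3, positive as expected for a source.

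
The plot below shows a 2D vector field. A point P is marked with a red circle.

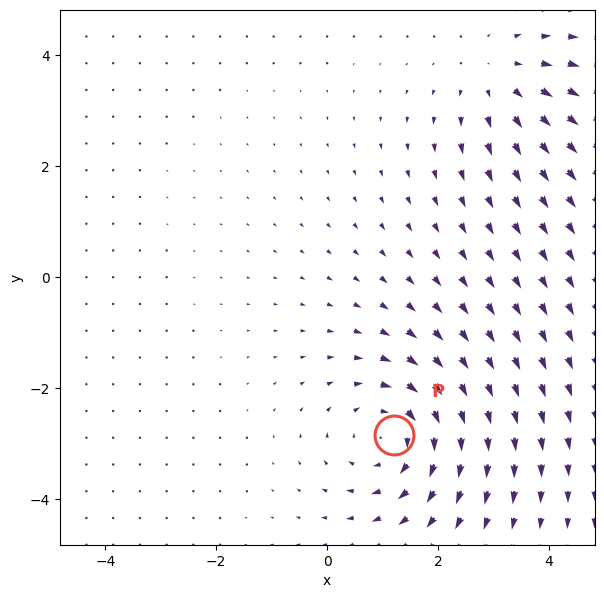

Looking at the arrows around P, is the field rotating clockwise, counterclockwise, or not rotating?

clockwise

Near P at (1.2, -2.8) the arrows circulate clockwise. The curl (z-component) there is about -3; negative curl means clockwise rotation.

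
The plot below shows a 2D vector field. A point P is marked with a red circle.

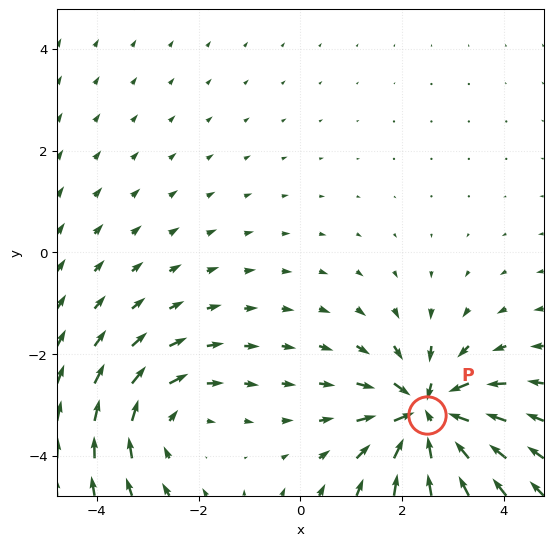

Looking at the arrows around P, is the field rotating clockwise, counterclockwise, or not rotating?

Near P at (2.5, -3.2) the arrows show no circulation. The curl there is ≈0.

not rotating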